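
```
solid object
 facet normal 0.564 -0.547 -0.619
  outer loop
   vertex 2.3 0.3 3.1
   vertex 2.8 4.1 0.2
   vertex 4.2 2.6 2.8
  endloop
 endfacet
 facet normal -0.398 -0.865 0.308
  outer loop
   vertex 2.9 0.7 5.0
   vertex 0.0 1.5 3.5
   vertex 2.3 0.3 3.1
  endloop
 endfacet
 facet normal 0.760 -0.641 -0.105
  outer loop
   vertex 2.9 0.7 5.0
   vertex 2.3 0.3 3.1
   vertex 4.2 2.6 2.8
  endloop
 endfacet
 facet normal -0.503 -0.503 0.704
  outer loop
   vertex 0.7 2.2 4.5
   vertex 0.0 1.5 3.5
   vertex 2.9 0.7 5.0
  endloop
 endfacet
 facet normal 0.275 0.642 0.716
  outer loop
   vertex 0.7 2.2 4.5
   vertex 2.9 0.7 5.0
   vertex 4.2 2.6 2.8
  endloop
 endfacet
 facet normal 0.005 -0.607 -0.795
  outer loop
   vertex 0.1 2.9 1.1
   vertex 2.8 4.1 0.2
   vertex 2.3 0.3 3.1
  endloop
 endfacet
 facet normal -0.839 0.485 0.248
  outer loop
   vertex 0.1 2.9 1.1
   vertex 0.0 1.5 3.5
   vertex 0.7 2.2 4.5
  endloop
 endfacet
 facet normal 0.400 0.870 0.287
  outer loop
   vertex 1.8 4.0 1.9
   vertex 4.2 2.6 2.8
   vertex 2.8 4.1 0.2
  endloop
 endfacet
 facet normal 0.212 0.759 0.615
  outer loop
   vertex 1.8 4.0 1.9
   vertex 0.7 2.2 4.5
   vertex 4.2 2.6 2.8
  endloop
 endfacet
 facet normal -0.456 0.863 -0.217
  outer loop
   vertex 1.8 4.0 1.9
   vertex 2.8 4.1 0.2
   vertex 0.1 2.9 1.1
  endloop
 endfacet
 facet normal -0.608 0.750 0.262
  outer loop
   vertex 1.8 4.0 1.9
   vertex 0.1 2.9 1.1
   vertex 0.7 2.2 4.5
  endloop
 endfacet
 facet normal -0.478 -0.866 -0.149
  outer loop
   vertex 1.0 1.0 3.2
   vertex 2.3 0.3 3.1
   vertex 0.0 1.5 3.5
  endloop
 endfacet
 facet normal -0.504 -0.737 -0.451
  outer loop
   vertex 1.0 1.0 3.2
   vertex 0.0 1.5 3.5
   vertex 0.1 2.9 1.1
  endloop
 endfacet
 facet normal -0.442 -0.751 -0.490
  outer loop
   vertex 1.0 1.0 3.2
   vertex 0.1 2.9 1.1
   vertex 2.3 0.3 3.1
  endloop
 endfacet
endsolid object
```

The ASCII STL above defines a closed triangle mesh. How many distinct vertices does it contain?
9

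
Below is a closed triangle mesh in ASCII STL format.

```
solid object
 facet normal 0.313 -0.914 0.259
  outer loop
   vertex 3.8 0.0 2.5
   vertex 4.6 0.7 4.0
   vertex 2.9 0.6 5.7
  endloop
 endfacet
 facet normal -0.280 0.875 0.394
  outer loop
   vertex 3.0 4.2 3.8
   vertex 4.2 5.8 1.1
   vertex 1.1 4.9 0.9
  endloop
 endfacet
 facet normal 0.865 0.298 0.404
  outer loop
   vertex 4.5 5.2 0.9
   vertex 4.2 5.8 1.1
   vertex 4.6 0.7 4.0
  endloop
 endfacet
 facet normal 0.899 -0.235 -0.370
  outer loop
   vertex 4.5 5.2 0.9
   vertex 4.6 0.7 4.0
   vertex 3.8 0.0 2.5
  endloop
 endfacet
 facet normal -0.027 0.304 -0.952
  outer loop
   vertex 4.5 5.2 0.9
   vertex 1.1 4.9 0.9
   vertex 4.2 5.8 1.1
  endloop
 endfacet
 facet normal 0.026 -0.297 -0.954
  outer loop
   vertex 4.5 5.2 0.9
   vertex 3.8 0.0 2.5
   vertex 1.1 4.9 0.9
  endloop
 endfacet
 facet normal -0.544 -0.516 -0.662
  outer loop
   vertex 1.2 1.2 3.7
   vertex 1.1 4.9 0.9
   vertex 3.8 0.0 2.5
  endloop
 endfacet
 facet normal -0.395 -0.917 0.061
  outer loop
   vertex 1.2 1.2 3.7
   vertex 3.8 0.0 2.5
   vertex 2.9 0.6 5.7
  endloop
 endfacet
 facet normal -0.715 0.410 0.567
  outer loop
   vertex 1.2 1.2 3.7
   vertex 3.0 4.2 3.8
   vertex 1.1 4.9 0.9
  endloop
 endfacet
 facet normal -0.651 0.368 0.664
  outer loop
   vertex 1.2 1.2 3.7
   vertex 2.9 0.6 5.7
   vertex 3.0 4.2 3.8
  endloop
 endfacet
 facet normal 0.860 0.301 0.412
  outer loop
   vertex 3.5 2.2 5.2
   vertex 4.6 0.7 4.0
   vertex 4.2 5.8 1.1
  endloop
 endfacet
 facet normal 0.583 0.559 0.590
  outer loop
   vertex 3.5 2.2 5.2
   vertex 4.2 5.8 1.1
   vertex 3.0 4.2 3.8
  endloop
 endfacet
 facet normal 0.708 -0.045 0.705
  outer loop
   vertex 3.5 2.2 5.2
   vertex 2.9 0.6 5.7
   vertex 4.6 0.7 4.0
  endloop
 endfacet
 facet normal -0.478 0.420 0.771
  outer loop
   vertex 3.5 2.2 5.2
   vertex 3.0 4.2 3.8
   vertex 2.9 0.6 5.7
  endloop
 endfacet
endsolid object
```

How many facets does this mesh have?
14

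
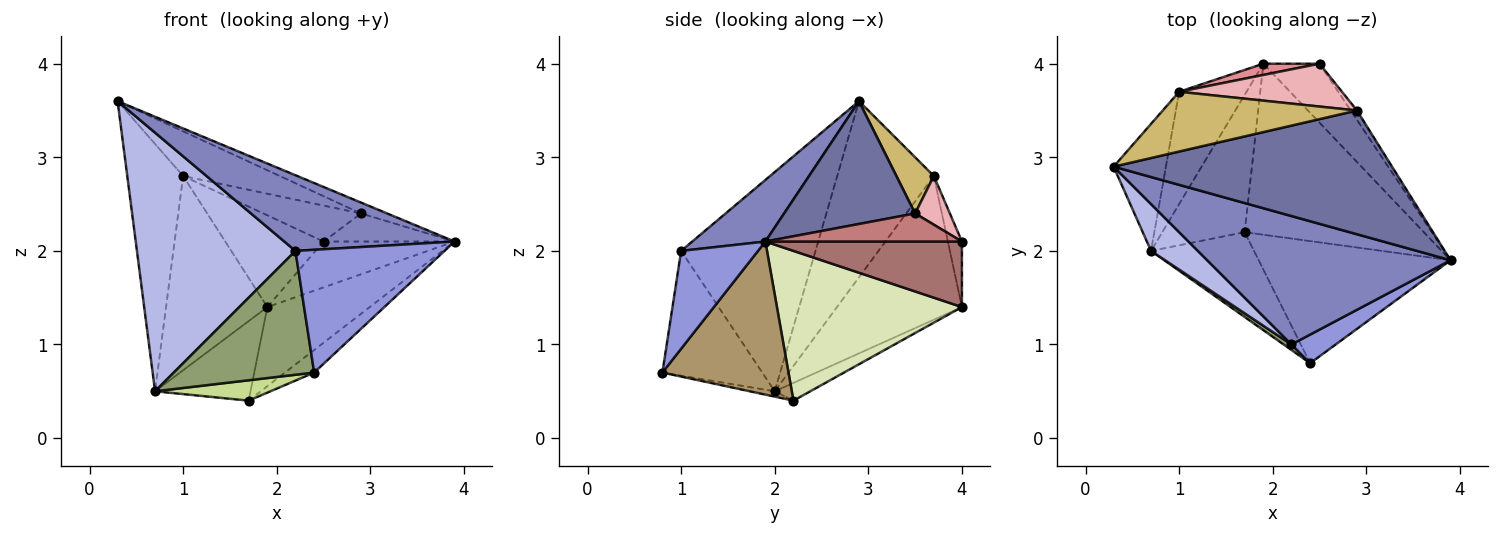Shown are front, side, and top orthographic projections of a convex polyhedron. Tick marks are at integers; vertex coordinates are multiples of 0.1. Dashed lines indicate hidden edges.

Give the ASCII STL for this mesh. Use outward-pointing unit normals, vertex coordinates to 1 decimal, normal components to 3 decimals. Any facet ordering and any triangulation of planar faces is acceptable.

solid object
 facet normal 0.402 0.080 0.912
  outer loop
   vertex 2.9 3.5 2.4
   vertex 0.3 2.9 3.6
   vertex 3.9 1.9 2.1
  endloop
 endfacet
 facet normal 0.213 -0.496 0.842
  outer loop
   vertex 2.2 1.0 2.0
   vertex 3.9 1.9 2.1
   vertex 0.3 2.9 3.6
  endloop
 endfacet
 facet normal 0.449 -0.870 0.203
  outer loop
   vertex 2.2 1.0 2.0
   vertex 2.4 0.8 0.7
   vertex 3.9 1.9 2.1
  endloop
 endfacet
 facet normal -0.641 -0.756 0.137
  outer loop
   vertex 2.2 1.0 2.0
   vertex 0.3 2.9 3.6
   vertex 0.7 2.0 0.5
  endloop
 endfacet
 facet normal -0.579 -0.814 0.036
  outer loop
   vertex 2.2 1.0 2.0
   vertex 0.7 2.0 0.5
   vertex 2.4 0.8 0.7
  endloop
 endfacet
 facet normal -0.184 0.493 -0.850
  outer loop
   vertex 1.7 2.2 0.4
   vertex 0.7 2.0 0.5
   vertex 1.9 4.0 1.4
  endloop
 endfacet
 facet normal -0.050 -0.233 -0.971
  outer loop
   vertex 1.7 2.2 0.4
   vertex 2.4 0.8 0.7
   vertex 0.7 2.0 0.5
  endloop
 endfacet
 facet normal 0.604 0.335 -0.723
  outer loop
   vertex 1.7 2.2 0.4
   vertex 1.9 4.0 1.4
   vertex 3.9 1.9 2.1
  endloop
 endfacet
 facet normal 0.617 0.143 -0.774
  outer loop
   vertex 1.7 2.2 0.4
   vertex 3.9 1.9 2.1
   vertex 2.4 0.8 0.7
  endloop
 endfacet
 facet normal 0.226 0.583 0.780
  outer loop
   vertex 1.0 3.7 2.8
   vertex 0.3 2.9 3.6
   vertex 2.9 3.5 2.4
  endloop
 endfacet
 facet normal -0.838 0.485 -0.249
  outer loop
   vertex 1.0 3.7 2.8
   vertex 0.7 2.0 0.5
   vertex 0.3 2.9 3.6
  endloop
 endfacet
 facet normal -0.730 0.592 -0.342
  outer loop
   vertex 1.0 3.7 2.8
   vertex 1.9 4.0 1.4
   vertex 0.7 2.0 0.5
  endloop
 endfacet
 facet normal 0.677 0.452 -0.581
  outer loop
   vertex 2.5 4.0 2.1
   vertex 3.9 1.9 2.1
   vertex 1.9 4.0 1.4
  endloop
 endfacet
 facet normal 0.818 0.545 -0.182
  outer loop
   vertex 2.5 4.0 2.1
   vertex 2.9 3.5 2.4
   vertex 3.9 1.9 2.1
  endloop
 endfacet
 facet normal -0.140 0.983 0.120
  outer loop
   vertex 2.5 4.0 2.1
   vertex 1.9 4.0 1.4
   vertex 1.0 3.7 2.8
  endloop
 endfacet
 facet normal 0.223 0.627 0.747
  outer loop
   vertex 2.5 4.0 2.1
   vertex 1.0 3.7 2.8
   vertex 2.9 3.5 2.4
  endloop
 endfacet
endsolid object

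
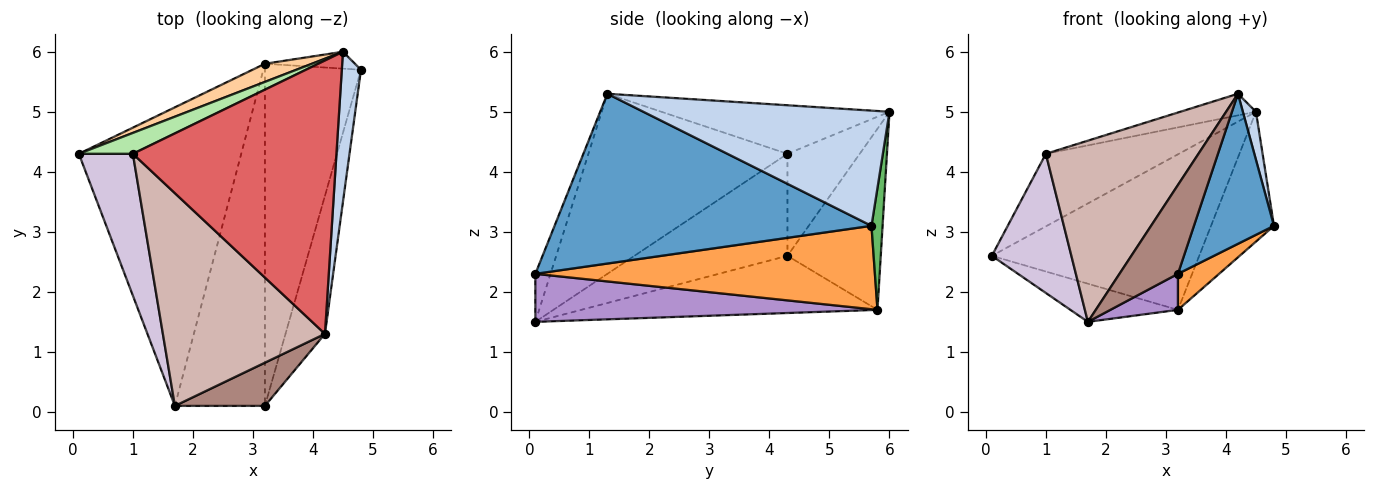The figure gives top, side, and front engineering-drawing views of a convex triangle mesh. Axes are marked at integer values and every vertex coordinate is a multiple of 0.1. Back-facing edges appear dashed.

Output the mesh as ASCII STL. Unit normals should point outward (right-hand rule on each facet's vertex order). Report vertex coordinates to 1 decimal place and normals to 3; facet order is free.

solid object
 facet normal 0.946 -0.239 -0.220
  outer loop
   vertex 4.2 1.3 5.3
   vertex 3.2 0.1 2.3
   vertex 4.8 5.7 3.1
  endloop
 endfacet
 facet normal 0.985 -0.052 0.164
  outer loop
   vertex 4.5 6.0 5.0
   vertex 4.2 1.3 5.3
   vertex 4.8 5.7 3.1
  endloop
 endfacet
 facet normal 0.654 -0.079 -0.753
  outer loop
   vertex 3.2 5.8 1.7
   vertex 4.8 5.7 3.1
   vertex 3.2 0.1 2.3
  endloop
 endfacet
 facet normal -0.408 0.907 0.106
  outer loop
   vertex 3.2 5.8 1.7
   vertex 0.1 4.3 2.6
   vertex 4.5 6.0 5.0
  endloop
 endfacet
 facet normal 0.172 0.977 -0.127
  outer loop
   vertex 3.2 5.8 1.7
   vertex 4.5 6.0 5.0
   vertex 4.8 5.7 3.1
  endloop
 endfacet
 facet normal -0.463 0.852 0.245
  outer loop
   vertex 1.0 4.3 4.3
   vertex 4.5 6.0 5.0
   vertex 0.1 4.3 2.6
  endloop
 endfacet
 facet normal -0.231 0.077 0.970
  outer loop
   vertex 1.0 4.3 4.3
   vertex 4.2 1.3 5.3
   vertex 4.5 6.0 5.0
  endloop
 endfacet
 facet normal -0.330 0.120 -0.936
  outer loop
   vertex 1.7 0.1 1.5
   vertex 0.1 4.3 2.6
   vertex 3.2 5.8 1.7
  endloop
 endfacet
 facet normal 0.469 -0.092 -0.879
  outer loop
   vertex 1.7 0.1 1.5
   vertex 3.2 5.8 1.7
   vertex 3.2 0.1 2.3
  endloop
 endfacet
 facet normal -0.803 -0.417 0.425
  outer loop
   vertex 1.7 0.1 1.5
   vertex 1.0 4.3 4.3
   vertex 0.1 4.3 2.6
  endloop
 endfacet
 facet normal -0.227 -0.876 0.426
  outer loop
   vertex 1.7 0.1 1.5
   vertex 3.2 0.1 2.3
   vertex 4.2 1.3 5.3
  endloop
 endfacet
 facet normal -0.646 -0.495 0.581
  outer loop
   vertex 1.7 0.1 1.5
   vertex 4.2 1.3 5.3
   vertex 1.0 4.3 4.3
  endloop
 endfacet
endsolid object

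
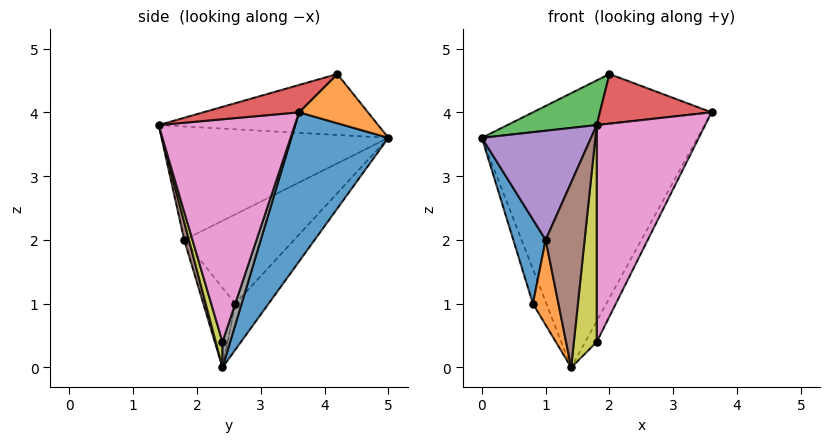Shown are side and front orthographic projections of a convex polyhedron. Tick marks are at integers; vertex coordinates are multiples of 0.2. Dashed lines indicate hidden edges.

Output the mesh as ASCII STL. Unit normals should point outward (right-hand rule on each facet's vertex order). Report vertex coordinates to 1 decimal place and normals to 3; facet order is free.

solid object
 facet normal 0.367 0.816 -0.447
  outer loop
   vertex 1.4 2.4 0.0
   vertex 0.0 5.0 3.6
   vertex 3.6 3.6 4.0
  endloop
 endfacet
 facet normal 0.360 0.933 0.027
  outer loop
   vertex 2.0 4.2 4.6
   vertex 3.6 3.6 4.0
   vertex 0.0 5.0 3.6
  endloop
 endfacet
 facet normal -0.502 -0.204 0.840
  outer loop
   vertex 2.0 4.2 4.6
   vertex 0.0 5.0 3.6
   vertex 1.8 1.4 3.8
  endloop
 endfacet
 facet normal 0.242 -0.282 0.928
  outer loop
   vertex 2.0 4.2 4.6
   vertex 1.8 1.4 3.8
   vertex 3.6 3.6 4.0
  endloop
 endfacet
 facet normal -0.862 -0.415 0.291
  outer loop
   vertex 1.0 1.8 2.0
   vertex 1.8 1.4 3.8
   vertex 0.0 5.0 3.6
  endloop
 endfacet
 facet normal 0.116 -0.958 -0.264
  outer loop
   vertex 1.0 1.8 2.0
   vertex 1.4 2.4 0.0
   vertex 1.8 1.4 3.8
  endloop
 endfacet
 facet normal 0.769 -0.613 -0.180
  outer loop
   vertex 1.8 2.4 0.4
   vertex 3.6 3.6 4.0
   vertex 1.8 1.4 3.8
  endloop
 endfacet
 facet normal 0.485 0.728 -0.485
  outer loop
   vertex 1.8 2.4 0.4
   vertex 1.4 2.4 0.0
   vertex 3.6 3.6 4.0
  endloop
 endfacet
 facet normal 0.272 -0.923 -0.272
  outer loop
   vertex 1.8 2.4 0.4
   vertex 1.8 1.4 3.8
   vertex 1.4 2.4 0.0
  endloop
 endfacet
 facet normal -0.784 0.317 -0.534
  outer loop
   vertex 0.8 2.6 1.0
   vertex 0.0 5.0 3.6
   vertex 1.4 2.4 0.0
  endloop
 endfacet
 facet normal -0.959 -0.282 -0.034
  outer loop
   vertex 0.8 2.6 1.0
   vertex 1.0 1.8 2.0
   vertex 0.0 5.0 3.6
  endloop
 endfacet
 facet normal -0.738 -0.591 -0.325
  outer loop
   vertex 0.8 2.6 1.0
   vertex 1.4 2.4 0.0
   vertex 1.0 1.8 2.0
  endloop
 endfacet
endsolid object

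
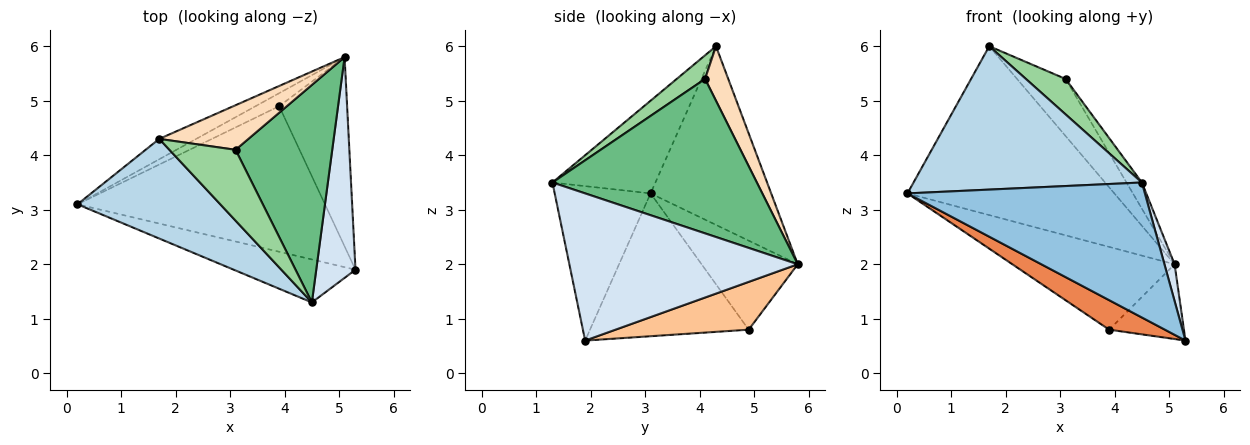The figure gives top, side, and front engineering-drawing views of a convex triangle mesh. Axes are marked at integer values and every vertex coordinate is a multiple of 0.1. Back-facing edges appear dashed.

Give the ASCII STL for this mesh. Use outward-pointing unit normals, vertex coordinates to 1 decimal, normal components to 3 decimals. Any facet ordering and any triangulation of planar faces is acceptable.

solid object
 facet normal -0.501 0.859 -0.104
  outer loop
   vertex 1.7 4.3 6.0
   vertex 5.1 5.8 2.0
   vertex 0.2 3.1 3.3
  endloop
 endfacet
 facet normal -0.359 -0.889 -0.283
  outer loop
   vertex 4.5 1.3 3.5
   vertex 0.2 3.1 3.3
   vertex 5.3 1.9 0.6
  endloop
 endfacet
 facet normal -0.347 -0.770 0.535
  outer loop
   vertex 4.5 1.3 3.5
   vertex 1.7 4.3 6.0
   vertex 0.2 3.1 3.3
  endloop
 endfacet
 facet normal 0.965 -0.043 0.257
  outer loop
   vertex 4.5 1.3 3.5
   vertex 5.3 1.9 0.6
   vertex 5.1 5.8 2.0
  endloop
 endfacet
 facet normal -0.492 -0.173 -0.853
  outer loop
   vertex 3.9 4.9 0.8
   vertex 5.3 1.9 0.6
   vertex 0.2 3.1 3.3
  endloop
 endfacet
 facet normal -0.505 0.852 -0.134
  outer loop
   vertex 3.9 4.9 0.8
   vertex 0.2 3.1 3.3
   vertex 5.1 5.8 2.0
  endloop
 endfacet
 facet normal 0.548 0.307 -0.778
  outer loop
   vertex 3.9 4.9 0.8
   vertex 5.1 5.8 2.0
   vertex 5.3 1.9 0.6
  endloop
 endfacet
 facet normal 0.352 0.738 0.576
  outer loop
   vertex 3.1 4.1 5.4
   vertex 5.1 5.8 2.0
   vertex 1.7 4.3 6.0
  endloop
 endfacet
 facet normal 0.846 0.064 0.529
  outer loop
   vertex 3.1 4.1 5.4
   vertex 4.5 1.3 3.5
   vertex 5.1 5.8 2.0
  endloop
 endfacet
 facet normal 0.304 -0.426 0.852
  outer loop
   vertex 3.1 4.1 5.4
   vertex 1.7 4.3 6.0
   vertex 4.5 1.3 3.5
  endloop
 endfacet
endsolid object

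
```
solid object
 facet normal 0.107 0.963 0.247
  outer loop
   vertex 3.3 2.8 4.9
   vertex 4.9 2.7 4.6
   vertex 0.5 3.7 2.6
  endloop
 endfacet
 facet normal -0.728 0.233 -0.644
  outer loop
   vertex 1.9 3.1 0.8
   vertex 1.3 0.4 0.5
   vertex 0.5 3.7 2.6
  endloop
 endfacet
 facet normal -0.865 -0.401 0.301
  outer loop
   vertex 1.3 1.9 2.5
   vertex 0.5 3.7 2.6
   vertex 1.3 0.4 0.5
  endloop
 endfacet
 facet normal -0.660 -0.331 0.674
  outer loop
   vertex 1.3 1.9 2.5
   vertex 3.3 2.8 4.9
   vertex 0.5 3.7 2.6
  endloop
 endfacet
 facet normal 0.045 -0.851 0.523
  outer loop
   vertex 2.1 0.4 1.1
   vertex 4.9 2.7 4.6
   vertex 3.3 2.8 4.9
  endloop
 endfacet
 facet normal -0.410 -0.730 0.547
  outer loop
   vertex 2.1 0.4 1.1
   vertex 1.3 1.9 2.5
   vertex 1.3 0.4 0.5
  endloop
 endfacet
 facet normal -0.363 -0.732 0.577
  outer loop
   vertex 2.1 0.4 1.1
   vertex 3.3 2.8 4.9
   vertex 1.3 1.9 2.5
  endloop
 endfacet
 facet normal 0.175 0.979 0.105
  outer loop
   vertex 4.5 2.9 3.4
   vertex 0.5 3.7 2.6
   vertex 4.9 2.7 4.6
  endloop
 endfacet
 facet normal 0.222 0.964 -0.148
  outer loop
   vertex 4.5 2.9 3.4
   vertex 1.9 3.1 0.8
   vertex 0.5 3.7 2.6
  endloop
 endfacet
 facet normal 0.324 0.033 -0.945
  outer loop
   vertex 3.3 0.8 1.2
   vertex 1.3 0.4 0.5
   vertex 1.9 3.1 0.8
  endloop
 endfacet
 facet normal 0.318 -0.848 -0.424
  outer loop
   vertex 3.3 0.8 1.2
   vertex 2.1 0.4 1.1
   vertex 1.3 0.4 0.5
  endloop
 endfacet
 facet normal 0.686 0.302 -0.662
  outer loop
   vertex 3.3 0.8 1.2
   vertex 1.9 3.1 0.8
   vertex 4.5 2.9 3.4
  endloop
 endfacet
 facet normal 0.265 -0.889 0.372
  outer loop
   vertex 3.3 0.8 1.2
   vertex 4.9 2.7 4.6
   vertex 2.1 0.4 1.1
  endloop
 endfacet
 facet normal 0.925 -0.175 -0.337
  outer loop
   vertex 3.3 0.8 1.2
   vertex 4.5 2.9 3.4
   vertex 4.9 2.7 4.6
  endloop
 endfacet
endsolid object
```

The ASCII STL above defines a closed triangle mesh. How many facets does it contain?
14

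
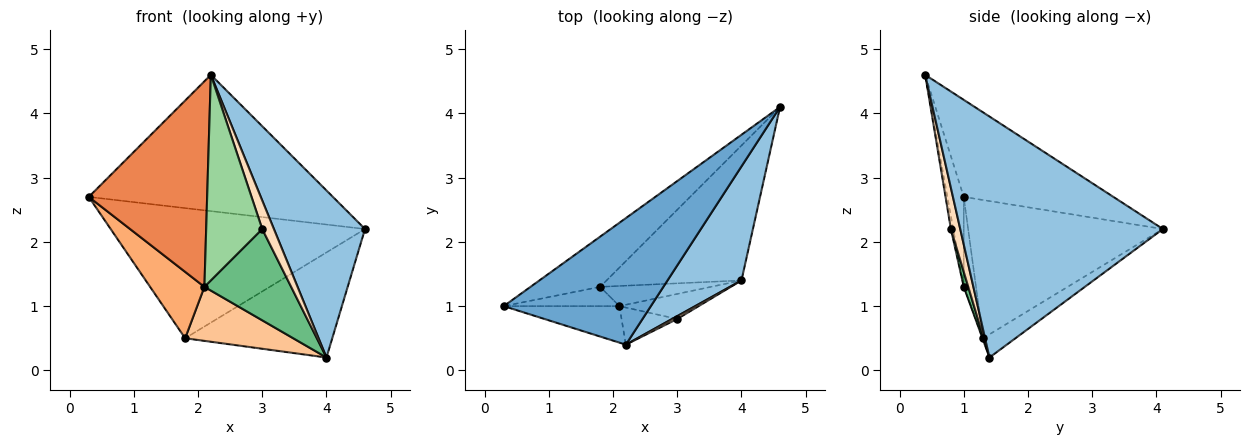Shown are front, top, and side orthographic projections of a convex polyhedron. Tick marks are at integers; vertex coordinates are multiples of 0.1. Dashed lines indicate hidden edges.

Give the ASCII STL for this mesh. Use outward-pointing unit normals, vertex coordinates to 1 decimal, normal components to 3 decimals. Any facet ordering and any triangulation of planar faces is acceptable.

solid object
 facet normal -0.410 0.668 0.621
  outer loop
   vertex 2.2 0.4 4.6
   vertex 4.6 4.1 2.2
   vertex 0.3 1.0 2.7
  endloop
 endfacet
 facet normal 0.878 -0.395 0.270
  outer loop
   vertex 2.2 0.4 4.6
   vertex 4.0 1.4 0.2
   vertex 4.6 4.1 2.2
  endloop
 endfacet
 facet normal -0.581 0.759 -0.293
  outer loop
   vertex 1.8 1.3 0.5
   vertex 0.3 1.0 2.7
   vertex 4.6 4.1 2.2
  endloop
 endfacet
 facet normal -0.134 0.609 -0.782
  outer loop
   vertex 1.8 1.3 0.5
   vertex 4.6 4.1 2.2
   vertex 4.0 1.4 0.2
  endloop
 endfacet
 facet normal -0.135 -0.976 -0.173
  outer loop
   vertex 2.1 1.0 1.3
   vertex 2.2 0.4 4.6
   vertex 0.3 1.0 2.7
  endloop
 endfacet
 facet normal -0.212 -0.939 -0.272
  outer loop
   vertex 2.1 1.0 1.3
   vertex 0.3 1.0 2.7
   vertex 1.8 1.3 0.5
  endloop
 endfacet
 facet normal -0.005 -0.937 -0.349
  outer loop
   vertex 2.1 1.0 1.3
   vertex 1.8 1.3 0.5
   vertex 4.0 1.4 0.2
  endloop
 endfacet
 facet normal 0.623 -0.778 0.078
  outer loop
   vertex 3.0 0.8 2.2
   vertex 4.0 1.4 0.2
   vertex 2.2 0.4 4.6
  endloop
 endfacet
 facet normal 0.050 -0.963 -0.264
  outer loop
   vertex 3.0 0.8 2.2
   vertex 2.1 1.0 1.3
   vertex 4.0 1.4 0.2
  endloop
 endfacet
 facet normal -0.041 -0.983 -0.178
  outer loop
   vertex 3.0 0.8 2.2
   vertex 2.2 0.4 4.6
   vertex 2.1 1.0 1.3
  endloop
 endfacet
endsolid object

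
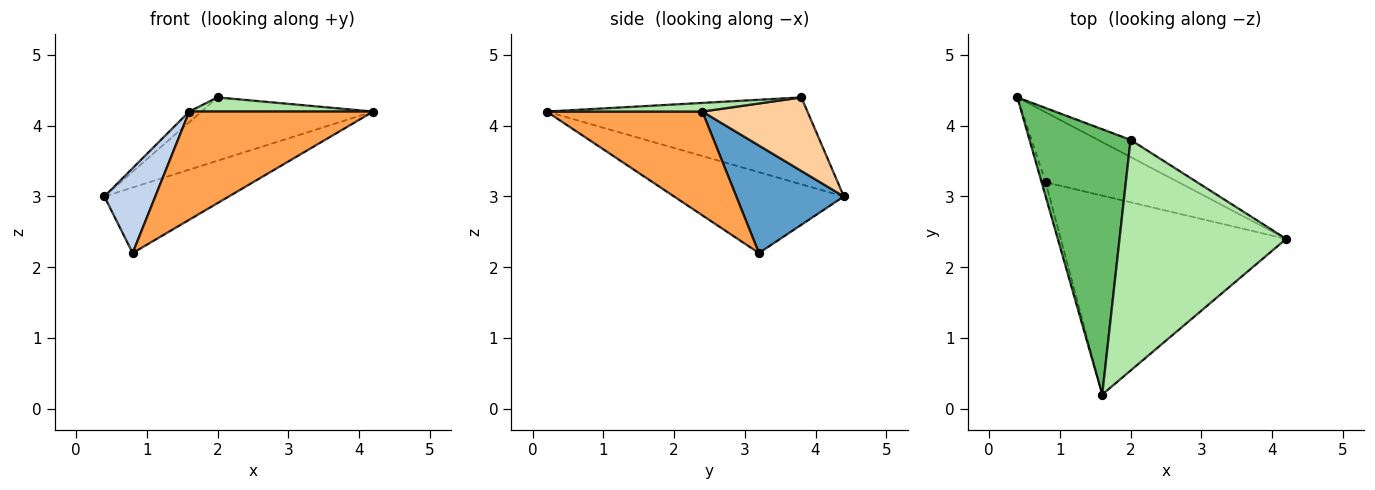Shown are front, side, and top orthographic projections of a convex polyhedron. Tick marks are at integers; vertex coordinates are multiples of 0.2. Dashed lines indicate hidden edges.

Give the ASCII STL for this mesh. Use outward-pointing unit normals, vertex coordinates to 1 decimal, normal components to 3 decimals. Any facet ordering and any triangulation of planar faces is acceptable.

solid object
 facet normal 0.508 0.589 -0.629
  outer loop
   vertex 0.8 3.2 2.2
   vertex 0.4 4.4 3.0
   vertex 4.2 2.4 4.2
  endloop
 endfacet
 facet normal -0.957 -0.287 -0.048
  outer loop
   vertex 0.8 3.2 2.2
   vertex 1.6 0.2 4.2
   vertex 0.4 4.4 3.0
  endloop
 endfacet
 facet normal 0.375 -0.443 -0.814
  outer loop
   vertex 0.8 3.2 2.2
   vertex 4.2 2.4 4.2
   vertex 1.6 0.2 4.2
  endloop
 endfacet
 facet normal 0.508 0.831 -0.225
  outer loop
   vertex 2.0 3.8 4.4
   vertex 4.2 2.4 4.2
   vertex 0.4 4.4 3.0
  endloop
 endfacet
 facet normal -0.652 0.030 0.758
  outer loop
   vertex 2.0 3.8 4.4
   vertex 0.4 4.4 3.0
   vertex 1.6 0.2 4.2
  endloop
 endfacet
 facet normal 0.052 -0.061 0.997
  outer loop
   vertex 2.0 3.8 4.4
   vertex 1.6 0.2 4.2
   vertex 4.2 2.4 4.2
  endloop
 endfacet
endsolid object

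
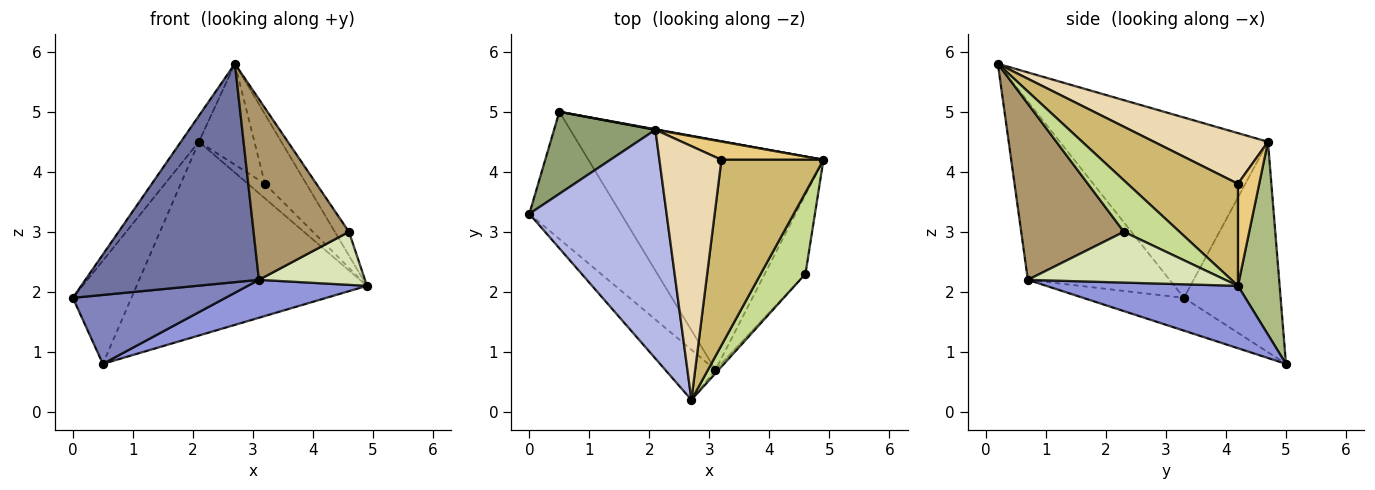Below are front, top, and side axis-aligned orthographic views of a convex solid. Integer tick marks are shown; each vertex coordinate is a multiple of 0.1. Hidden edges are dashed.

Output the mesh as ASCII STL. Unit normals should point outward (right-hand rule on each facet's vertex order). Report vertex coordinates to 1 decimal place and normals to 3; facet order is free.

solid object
 facet normal -0.623 -0.763 -0.175
  outer loop
   vertex 3.1 0.7 2.2
   vertex 2.7 0.2 5.8
   vertex 0.0 3.3 1.9
  endloop
 endfacet
 facet normal -0.300 -0.454 -0.839
  outer loop
   vertex 3.1 0.7 2.2
   vertex 0.0 3.3 1.9
   vertex 0.5 5.0 0.8
  endloop
 endfacet
 facet normal 0.253 -0.158 -0.954
  outer loop
   vertex 3.1 0.7 2.2
   vertex 0.5 5.0 0.8
   vertex 4.9 4.2 2.1
  endloop
 endfacet
 facet normal -0.794 0.069 0.604
  outer loop
   vertex 2.1 4.7 4.5
   vertex 0.0 3.3 1.9
   vertex 2.7 0.2 5.8
  endloop
 endfacet
 facet normal -0.791 0.479 0.381
  outer loop
   vertex 2.1 4.7 4.5
   vertex 0.5 5.0 0.8
   vertex 0.0 3.3 1.9
  endloop
 endfacet
 facet normal 0.178 0.984 0.003
  outer loop
   vertex 2.1 4.7 4.5
   vertex 4.9 4.2 2.1
   vertex 0.5 5.0 0.8
  endloop
 endfacet
 facet normal 0.741 0.188 0.644
  outer loop
   vertex 4.6 2.3 3.0
   vertex 4.9 4.2 2.1
   vertex 2.7 0.2 5.8
  endloop
 endfacet
 facet normal 0.720 -0.387 -0.576
  outer loop
   vertex 4.6 2.3 3.0
   vertex 3.1 0.7 2.2
   vertex 4.9 4.2 2.1
  endloop
 endfacet
 facet normal 0.733 -0.680 -0.013
  outer loop
   vertex 4.6 2.3 3.0
   vertex 2.7 0.2 5.8
   vertex 3.1 0.7 2.2
  endloop
 endfacet
 facet normal 0.683 0.256 0.683
  outer loop
   vertex 3.2 4.2 3.8
   vertex 2.7 0.2 5.8
   vertex 4.9 4.2 2.1
  endloop
 endfacet
 facet normal 0.615 0.492 0.615
  outer loop
   vertex 3.2 4.2 3.8
   vertex 4.9 4.2 2.1
   vertex 2.1 4.7 4.5
  endloop
 endfacet
 facet normal 0.605 0.294 0.740
  outer loop
   vertex 3.2 4.2 3.8
   vertex 2.1 4.7 4.5
   vertex 2.7 0.2 5.8
  endloop
 endfacet
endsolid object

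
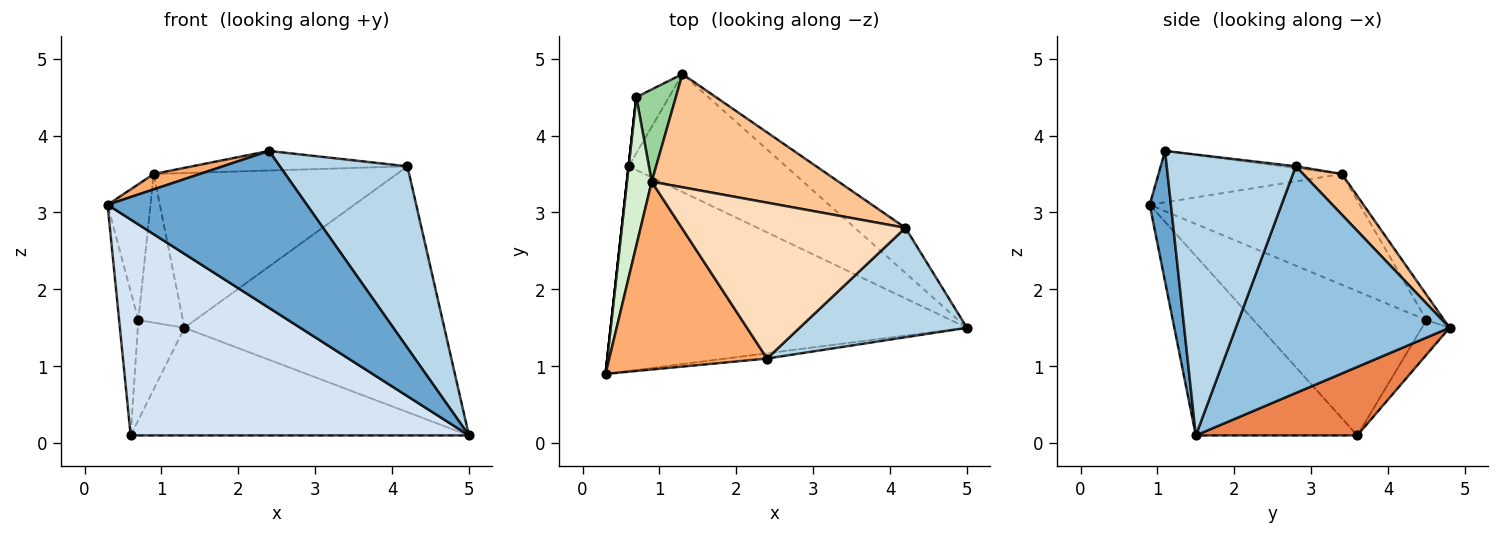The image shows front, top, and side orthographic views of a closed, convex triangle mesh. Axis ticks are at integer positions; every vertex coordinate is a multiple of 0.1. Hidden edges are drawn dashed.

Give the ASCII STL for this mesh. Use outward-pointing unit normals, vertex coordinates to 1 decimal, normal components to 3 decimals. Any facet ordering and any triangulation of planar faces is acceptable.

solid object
 facet normal 0.106 -0.994 -0.033
  outer loop
   vertex 2.4 1.1 3.8
   vertex 0.3 0.9 3.1
   vertex 5.0 1.5 0.1
  endloop
 endfacet
 facet normal 0.629 0.765 -0.140
  outer loop
   vertex 4.2 2.8 3.6
   vertex 5.0 1.5 0.1
   vertex 1.3 4.8 1.5
  endloop
 endfacet
 facet normal 0.655 -0.647 0.390
  outer loop
   vertex 4.2 2.8 3.6
   vertex 2.4 1.1 3.8
   vertex 5.0 1.5 0.1
  endloop
 endfacet
 facet normal -0.327 -0.686 -0.650
  outer loop
   vertex 0.6 3.6 0.1
   vertex 5.0 1.5 0.1
   vertex 0.3 0.9 3.1
  endloop
 endfacet
 facet normal 0.306 0.642 -0.703
  outer loop
   vertex 0.6 3.6 0.1
   vertex 1.3 4.8 1.5
   vertex 5.0 1.5 0.1
  endloop
 endfacet
 facet normal -0.309 -0.078 0.948
  outer loop
   vertex 0.9 3.4 3.5
   vertex 0.3 0.9 3.1
   vertex 2.4 1.1 3.8
  endloop
 endfacet
 facet normal 0.128 0.800 0.586
  outer loop
   vertex 0.9 3.4 3.5
   vertex 4.2 2.8 3.6
   vertex 1.3 4.8 1.5
  endloop
 endfacet
 facet normal -0.007 0.125 0.992
  outer loop
   vertex 0.9 3.4 3.5
   vertex 2.4 1.1 3.8
   vertex 4.2 2.8 3.6
  endloop
 endfacet
 facet normal -0.460 0.775 -0.434
  outer loop
   vertex 0.7 4.5 1.6
   vertex 1.3 4.8 1.5
   vertex 0.6 3.6 0.1
  endloop
 endfacet
 facet normal -0.319 0.805 0.500
  outer loop
   vertex 0.7 4.5 1.6
   vertex 0.9 3.4 3.5
   vertex 1.3 4.8 1.5
  endloop
 endfacet
 facet normal -0.994 0.110 0.000
  outer loop
   vertex 0.7 4.5 1.6
   vertex 0.6 3.6 0.1
   vertex 0.3 0.9 3.1
  endloop
 endfacet
 facet normal -0.957 0.195 0.214
  outer loop
   vertex 0.7 4.5 1.6
   vertex 0.3 0.9 3.1
   vertex 0.9 3.4 3.5
  endloop
 endfacet
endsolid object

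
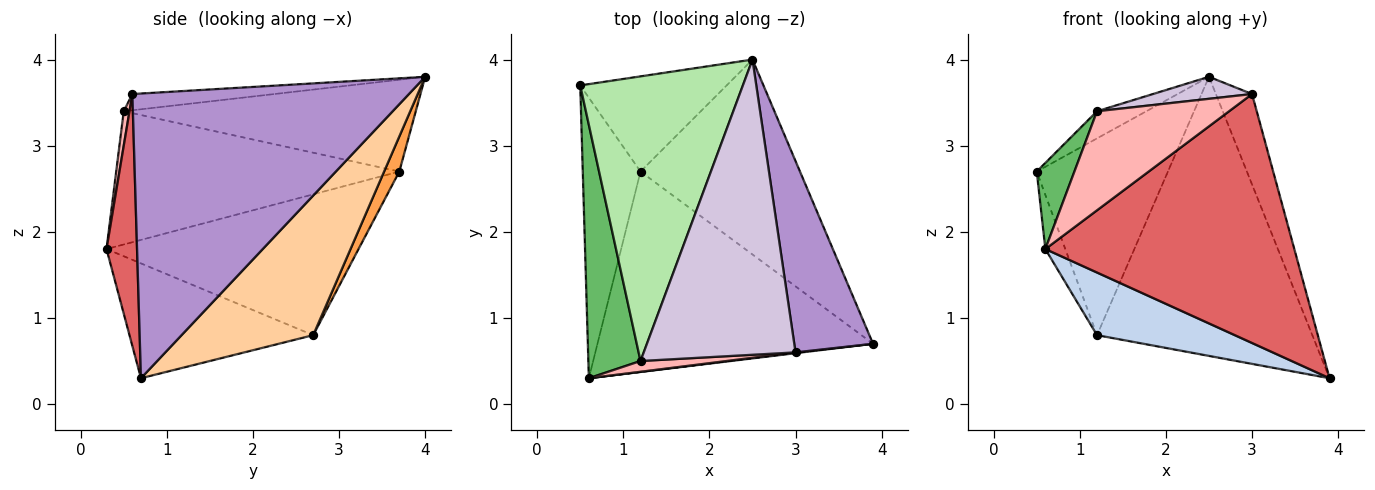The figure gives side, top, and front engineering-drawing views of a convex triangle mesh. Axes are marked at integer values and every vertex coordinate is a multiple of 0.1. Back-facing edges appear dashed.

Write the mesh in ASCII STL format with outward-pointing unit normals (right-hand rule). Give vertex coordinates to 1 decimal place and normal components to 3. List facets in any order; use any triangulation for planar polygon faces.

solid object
 facet normal -0.923 0.073 -0.378
  outer loop
   vertex 1.2 2.7 0.8
   vertex 0.6 0.3 1.8
   vertex 0.5 3.7 2.7
  endloop
 endfacet
 facet normal -0.370 -0.277 -0.887
  outer loop
   vertex 1.2 2.7 0.8
   vertex 3.9 0.7 0.3
   vertex 0.6 0.3 1.8
  endloop
 endfacet
 facet normal 0.104 0.895 -0.433
  outer loop
   vertex 1.2 2.7 0.8
   vertex 0.5 3.7 2.7
   vertex 2.5 4.0 3.8
  endloop
 endfacet
 facet normal 0.448 0.733 -0.512
  outer loop
   vertex 1.2 2.7 0.8
   vertex 2.5 4.0 3.8
   vertex 3.9 0.7 0.3
  endloop
 endfacet
 facet normal -0.924 -0.123 0.362
  outer loop
   vertex 1.2 0.5 3.4
   vertex 0.5 3.7 2.7
   vertex 0.6 0.3 1.8
  endloop
 endfacet
 facet normal -0.490 0.083 0.868
  outer loop
   vertex 1.2 0.5 3.4
   vertex 2.5 4.0 3.8
   vertex 0.5 3.7 2.7
  endloop
 endfacet
 facet normal 0.122 -0.993 0.003
  outer loop
   vertex 3.0 0.6 3.6
   vertex 0.6 0.3 1.8
   vertex 3.9 0.7 0.3
  endloop
 endfacet
 facet normal 0.043 -0.993 0.108
  outer loop
   vertex 3.0 0.6 3.6
   vertex 1.2 0.5 3.4
   vertex 0.6 0.3 1.8
  endloop
 endfacet
 facet normal 0.956 0.125 0.265
  outer loop
   vertex 3.0 0.6 3.6
   vertex 3.9 0.7 0.3
   vertex 2.5 4.0 3.8
  endloop
 endfacet
 facet normal -0.106 -0.074 0.992
  outer loop
   vertex 3.0 0.6 3.6
   vertex 2.5 4.0 3.8
   vertex 1.2 0.5 3.4
  endloop
 endfacet
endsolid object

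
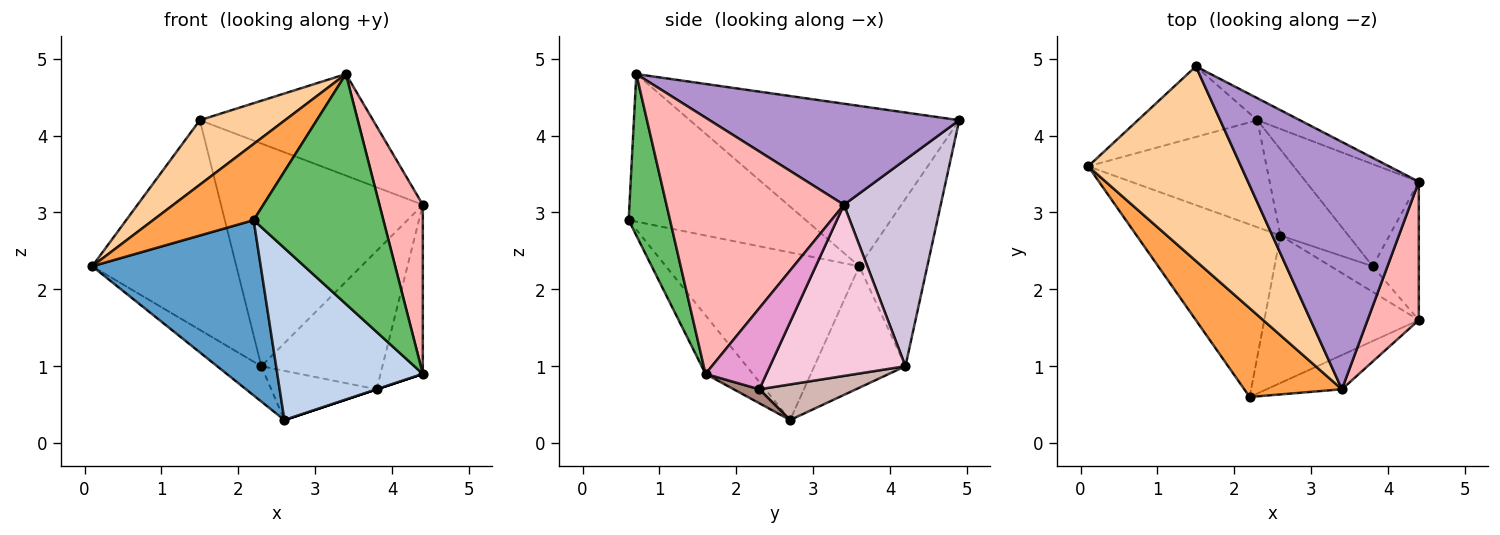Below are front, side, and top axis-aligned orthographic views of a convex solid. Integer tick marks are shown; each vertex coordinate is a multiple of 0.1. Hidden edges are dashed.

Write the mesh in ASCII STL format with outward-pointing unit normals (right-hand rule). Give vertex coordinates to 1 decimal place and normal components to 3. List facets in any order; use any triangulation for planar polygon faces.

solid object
 facet normal -0.633 -0.552 -0.543
  outer loop
   vertex 2.6 2.7 0.3
   vertex 2.2 0.6 2.9
   vertex 0.1 3.6 2.3
  endloop
 endfacet
 facet normal -0.240 -0.737 -0.632
  outer loop
   vertex 2.6 2.7 0.3
   vertex 4.4 1.6 0.9
   vertex 2.2 0.6 2.9
  endloop
 endfacet
 facet normal -0.754 -0.428 0.499
  outer loop
   vertex 3.4 0.7 4.8
   vertex 0.1 3.6 2.3
   vertex 2.2 0.6 2.9
  endloop
 endfacet
 facet normal -0.706 -0.223 0.673
  outer loop
   vertex 3.4 0.7 4.8
   vertex 1.5 4.9 4.2
   vertex 0.1 3.6 2.3
  endloop
 endfacet
 facet normal 0.301 -0.943 -0.140
  outer loop
   vertex 3.4 0.7 4.8
   vertex 2.2 0.6 2.9
   vertex 4.4 1.6 0.9
  endloop
 endfacet
 facet normal -0.408 0.865 -0.291
  outer loop
   vertex 2.3 4.2 1.0
   vertex 0.1 3.6 2.3
   vertex 1.5 4.9 4.2
  endloop
 endfacet
 facet normal -0.543 0.263 -0.797
  outer loop
   vertex 2.3 4.2 1.0
   vertex 2.6 2.7 0.3
   vertex 0.1 3.6 2.3
  endloop
 endfacet
 facet normal 0.954 -0.233 0.191
  outer loop
   vertex 4.4 3.4 3.1
   vertex 3.4 0.7 4.8
   vertex 4.4 1.6 0.9
  endloop
 endfacet
 facet normal 0.480 0.333 0.811
  outer loop
   vertex 4.4 3.4 3.1
   vertex 1.5 4.9 4.2
   vertex 3.4 0.7 4.8
  endloop
 endfacet
 facet normal 0.431 0.898 -0.089
  outer loop
   vertex 4.4 3.4 3.1
   vertex 2.3 4.2 1.0
   vertex 1.5 4.9 4.2
  endloop
 endfacet
 facet normal 0.316 0.000 -0.949
  outer loop
   vertex 3.8 2.3 0.7
   vertex 4.4 1.6 0.9
   vertex 2.6 2.7 0.3
  endloop
 endfacet
 facet normal 0.414 0.452 -0.790
  outer loop
   vertex 3.8 2.3 0.7
   vertex 2.6 2.7 0.3
   vertex 2.3 4.2 1.0
  endloop
 endfacet
 facet normal 0.744 0.517 -0.423
  outer loop
   vertex 3.8 2.3 0.7
   vertex 4.4 3.4 3.1
   vertex 4.4 1.6 0.9
  endloop
 endfacet
 facet normal 0.669 0.598 -0.441
  outer loop
   vertex 3.8 2.3 0.7
   vertex 2.3 4.2 1.0
   vertex 4.4 3.4 3.1
  endloop
 endfacet
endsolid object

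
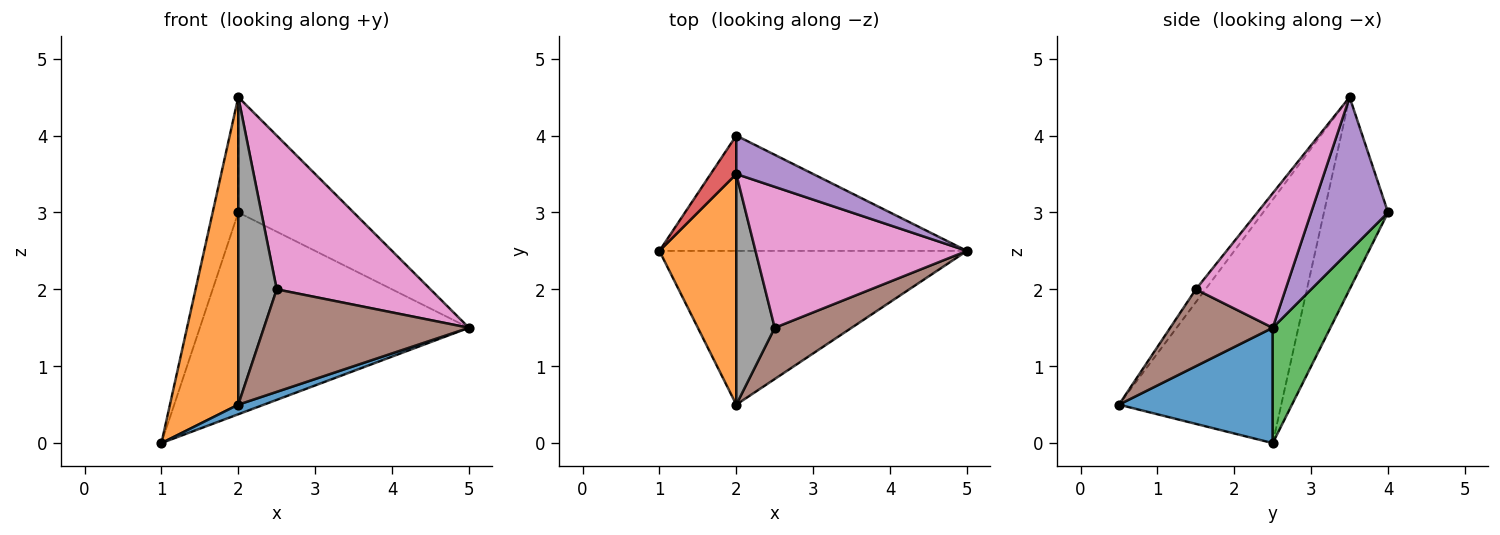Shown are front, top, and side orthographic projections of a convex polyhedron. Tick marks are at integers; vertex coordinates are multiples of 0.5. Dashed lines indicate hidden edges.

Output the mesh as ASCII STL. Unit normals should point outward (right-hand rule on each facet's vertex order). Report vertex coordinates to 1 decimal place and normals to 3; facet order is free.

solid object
 facet normal 0.351 -0.058 -0.935
  outer loop
   vertex 2.0 0.5 0.5
   vertex 1.0 2.5 0.0
   vertex 5.0 2.5 1.5
  endloop
 endfacet
 facet normal -0.885 -0.373 0.279
  outer loop
   vertex 2.0 3.5 4.5
   vertex 1.0 2.5 0.0
   vertex 2.0 0.5 0.5
  endloop
 endfacet
 facet normal 0.183 0.854 -0.488
  outer loop
   vertex 2.0 4.0 3.0
   vertex 5.0 2.5 1.5
   vertex 1.0 2.5 0.0
  endloop
 endfacet
 facet normal -0.921 0.369 0.123
  outer loop
   vertex 2.0 4.0 3.0
   vertex 1.0 2.5 0.0
   vertex 2.0 3.5 4.5
  endloop
 endfacet
 facet normal 0.535 0.802 0.267
  outer loop
   vertex 2.0 4.0 3.0
   vertex 2.0 3.5 4.5
   vertex 5.0 2.5 1.5
  endloop
 endfacet
 facet normal 0.408 -0.816 0.408
  outer loop
   vertex 2.5 1.5 2.0
   vertex 2.0 0.5 0.5
   vertex 5.0 2.5 1.5
  endloop
 endfacet
 facet normal 0.395 -0.677 0.621
  outer loop
   vertex 2.5 1.5 2.0
   vertex 5.0 2.5 1.5
   vertex 2.0 3.5 4.5
  endloop
 endfacet
 facet normal -0.196 -0.784 0.588
  outer loop
   vertex 2.5 1.5 2.0
   vertex 2.0 3.5 4.5
   vertex 2.0 0.5 0.5
  endloop
 endfacet
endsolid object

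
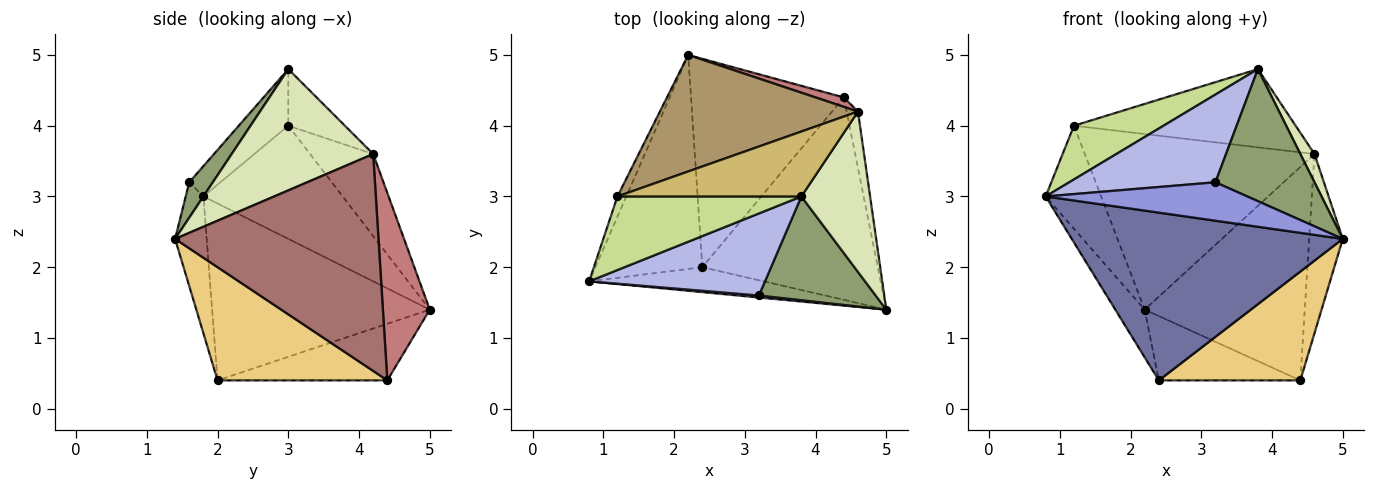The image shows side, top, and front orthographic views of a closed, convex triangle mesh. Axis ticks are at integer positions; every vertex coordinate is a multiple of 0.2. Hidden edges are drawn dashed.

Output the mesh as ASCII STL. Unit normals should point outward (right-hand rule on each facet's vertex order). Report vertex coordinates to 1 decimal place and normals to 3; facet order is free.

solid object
 facet normal -0.114 -0.983 -0.146
  outer loop
   vertex 2.4 2.0 0.4
   vertex 5.0 1.4 2.4
   vertex 0.8 1.8 3.0
  endloop
 endfacet
 facet normal -0.850 0.115 -0.514
  outer loop
   vertex 2.4 2.0 0.4
   vertex 0.8 1.8 3.0
   vertex 2.2 5.0 1.4
  endloop
 endfacet
 facet normal -0.087 -0.995 0.052
  outer loop
   vertex 3.2 1.6 3.2
   vertex 0.8 1.8 3.0
   vertex 5.0 1.4 2.4
  endloop
 endfacet
 facet normal -0.117 -0.725 0.678
  outer loop
   vertex 3.2 1.6 3.2
   vertex 3.8 3.0 4.8
   vertex 0.8 1.8 3.0
  endloop
 endfacet
 facet normal 0.184 -0.773 0.607
  outer loop
   vertex 3.2 1.6 3.2
   vertex 5.0 1.4 2.4
   vertex 3.8 3.0 4.8
  endloop
 endfacet
 facet normal -0.927 0.369 -0.072
  outer loop
   vertex 1.2 3.0 4.0
   vertex 2.2 5.0 1.4
   vertex 0.8 1.8 3.0
  endloop
 endfacet
 facet normal -0.241 -0.573 0.784
  outer loop
   vertex 1.2 3.0 4.0
   vertex 0.8 1.8 3.0
   vertex 3.8 3.0 4.8
  endloop
 endfacet
 facet normal 0.867 -0.087 0.491
  outer loop
   vertex 4.6 4.2 3.6
   vertex 3.8 3.0 4.8
   vertex 5.0 1.4 2.4
  endloop
 endfacet
 facet normal -0.223 0.812 0.539
  outer loop
   vertex 4.6 4.2 3.6
   vertex 2.2 5.0 1.4
   vertex 1.2 3.0 4.0
  endloop
 endfacet
 facet normal -0.193 0.755 0.627
  outer loop
   vertex 4.6 4.2 3.6
   vertex 1.2 3.0 4.0
   vertex 3.8 3.0 4.8
  endloop
 endfacet
 facet normal 0.494 -0.412 -0.766
  outer loop
   vertex 4.4 4.4 0.4
   vertex 5.0 1.4 2.4
   vertex 2.4 2.0 0.4
  endloop
 endfacet
 facet normal -0.334 0.278 -0.901
  outer loop
   vertex 4.4 4.4 0.4
   vertex 2.4 2.0 0.4
   vertex 2.2 5.0 1.4
  endloop
 endfacet
 facet normal 0.985 0.163 -0.051
  outer loop
   vertex 4.4 4.4 0.4
   vertex 4.6 4.2 3.6
   vertex 5.0 1.4 2.4
  endloop
 endfacet
 facet normal 0.281 0.959 0.042
  outer loop
   vertex 4.4 4.4 0.4
   vertex 2.2 5.0 1.4
   vertex 4.6 4.2 3.6
  endloop
 endfacet
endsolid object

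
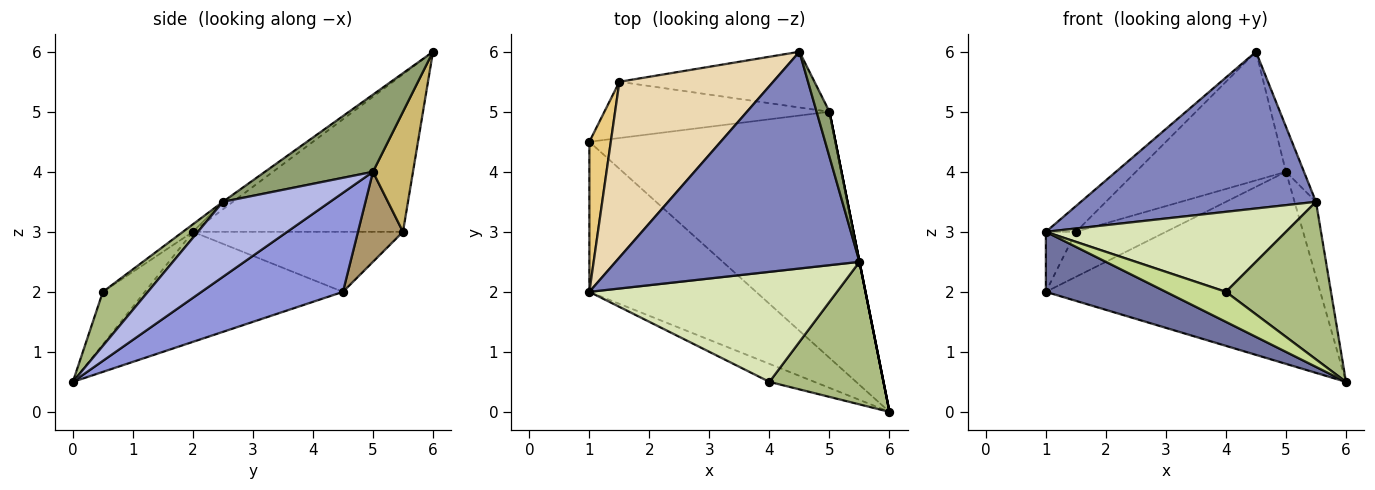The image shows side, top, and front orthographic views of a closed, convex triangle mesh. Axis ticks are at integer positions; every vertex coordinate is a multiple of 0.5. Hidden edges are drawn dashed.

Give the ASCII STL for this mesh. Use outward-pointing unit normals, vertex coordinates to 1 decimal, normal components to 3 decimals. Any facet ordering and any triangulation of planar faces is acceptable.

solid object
 facet normal -0.522 -0.317 -0.792
  outer loop
   vertex 1.0 2.0 3.0
   vertex 1.0 4.5 2.0
   vertex 6.0 0.0 0.5
  endloop
 endfacet
 facet normal -0.025 -0.586 0.810
  outer loop
   vertex 1.0 2.0 3.0
   vertex 5.5 2.5 3.5
   vertex 4.5 6.0 6.0
  endloop
 endfacet
 facet normal 0.302 0.586 -0.751
  outer loop
   vertex 5.0 5.0 4.0
   vertex 6.0 0.0 0.5
   vertex 1.0 4.5 2.0
  endloop
 endfacet
 facet normal 0.981 0.196 0.000
  outer loop
   vertex 5.0 5.0 4.0
   vertex 5.5 2.5 3.5
   vertex 6.0 0.0 0.5
  endloop
 endfacet
 facet normal 0.973 0.162 0.162
  outer loop
   vertex 5.0 5.0 4.0
   vertex 4.5 6.0 6.0
   vertex 5.5 2.5 3.5
  endloop
 endfacet
 facet normal 0.303 -0.707 0.639
  outer loop
   vertex 4.0 0.5 2.0
   vertex 6.0 0.0 0.5
   vertex 5.5 2.5 3.5
  endloop
 endfacet
 facet normal -0.515 -0.735 -0.441
  outer loop
   vertex 4.0 0.5 2.0
   vertex 1.0 2.0 3.0
   vertex 6.0 0.0 0.5
  endloop
 endfacet
 facet normal -0.024 -0.588 0.808
  outer loop
   vertex 4.0 0.5 2.0
   vertex 5.5 2.5 3.5
   vertex 1.0 2.0 3.0
  endloop
 endfacet
 facet normal 0.298 0.596 -0.745
  outer loop
   vertex 1.5 5.5 3.0
   vertex 5.0 5.0 4.0
   vertex 1.0 4.5 2.0
  endloop
 endfacet
 facet normal 0.238 0.891 -0.386
  outer loop
   vertex 1.5 5.5 3.0
   vertex 4.5 6.0 6.0
   vertex 5.0 5.0 4.0
  endloop
 endfacet
 facet normal -0.933 0.133 0.333
  outer loop
   vertex 1.5 5.5 3.0
   vertex 1.0 4.5 2.0
   vertex 1.0 2.0 3.0
  endloop
 endfacet
 facet normal -0.712 0.102 0.695
  outer loop
   vertex 1.5 5.5 3.0
   vertex 1.0 2.0 3.0
   vertex 4.5 6.0 6.0
  endloop
 endfacet
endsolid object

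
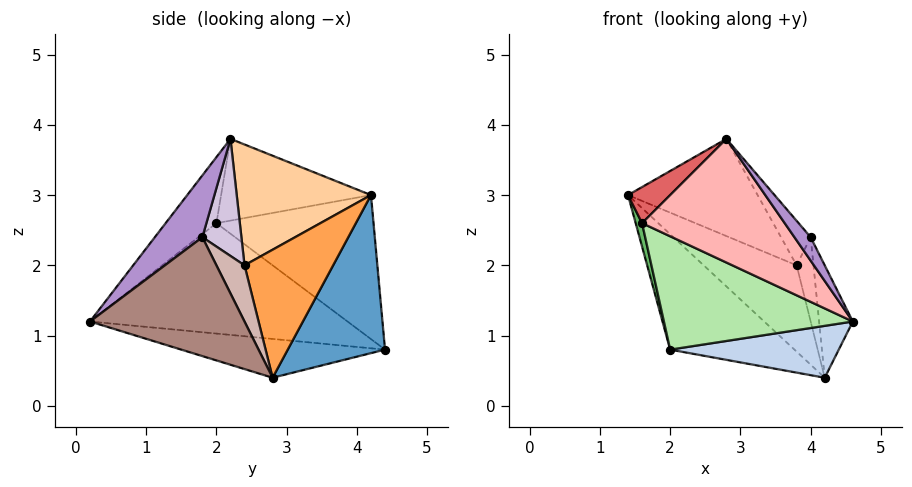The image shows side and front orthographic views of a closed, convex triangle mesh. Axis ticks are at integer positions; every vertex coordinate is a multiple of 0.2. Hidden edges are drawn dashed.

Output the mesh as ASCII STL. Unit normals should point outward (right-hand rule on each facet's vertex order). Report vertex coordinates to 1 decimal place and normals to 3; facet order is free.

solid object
 facet normal 0.599 0.766 0.233
  outer loop
   vertex 2.0 4.4 0.8
   vertex 1.4 4.2 3.0
   vertex 4.2 2.8 0.4
  endloop
 endfacet
 facet normal -0.393 -0.325 -0.860
  outer loop
   vertex 2.0 4.4 0.8
   vertex 4.2 2.8 0.4
   vertex 4.6 0.2 1.2
  endloop
 endfacet
 facet normal 0.651 0.682 0.333
  outer loop
   vertex 3.8 2.4 2.0
   vertex 4.2 2.8 0.4
   vertex 1.4 4.2 3.0
  endloop
 endfacet
 facet normal 0.649 0.627 0.430
  outer loop
   vertex 3.8 2.4 2.0
   vertex 1.4 4.2 3.0
   vertex 2.8 2.2 3.8
  endloop
 endfacet
 facet normal -0.963 -0.039 -0.266
  outer loop
   vertex 1.6 2.0 2.6
   vertex 1.4 4.2 3.0
   vertex 2.0 4.4 0.8
  endloop
 endfacet
 facet normal -0.580 -0.425 -0.695
  outer loop
   vertex 1.6 2.0 2.6
   vertex 2.0 4.4 0.8
   vertex 4.6 0.2 1.2
  endloop
 endfacet
 facet normal -0.678 -0.191 0.710
  outer loop
   vertex 1.6 2.0 2.6
   vertex 2.8 2.2 3.8
   vertex 1.4 4.2 3.0
  endloop
 endfacet
 facet normal -0.301 -0.845 0.442
  outer loop
   vertex 1.6 2.0 2.6
   vertex 4.6 0.2 1.2
   vertex 2.8 2.2 3.8
  endloop
 endfacet
 facet normal 0.702 -0.239 0.670
  outer loop
   vertex 4.0 1.8 2.4
   vertex 2.8 2.2 3.8
   vertex 4.6 0.2 1.2
  endloop
 endfacet
 facet normal 0.709 0.539 0.454
  outer loop
   vertex 4.0 1.8 2.4
   vertex 3.8 2.4 2.0
   vertex 2.8 2.2 3.8
  endloop
 endfacet
 facet normal 0.957 0.209 0.200
  outer loop
   vertex 4.0 1.8 2.4
   vertex 4.6 0.2 1.2
   vertex 4.2 2.8 0.4
  endloop
 endfacet
 facet normal 0.811 0.487 0.324
  outer loop
   vertex 4.0 1.8 2.4
   vertex 4.2 2.8 0.4
   vertex 3.8 2.4 2.0
  endloop
 endfacet
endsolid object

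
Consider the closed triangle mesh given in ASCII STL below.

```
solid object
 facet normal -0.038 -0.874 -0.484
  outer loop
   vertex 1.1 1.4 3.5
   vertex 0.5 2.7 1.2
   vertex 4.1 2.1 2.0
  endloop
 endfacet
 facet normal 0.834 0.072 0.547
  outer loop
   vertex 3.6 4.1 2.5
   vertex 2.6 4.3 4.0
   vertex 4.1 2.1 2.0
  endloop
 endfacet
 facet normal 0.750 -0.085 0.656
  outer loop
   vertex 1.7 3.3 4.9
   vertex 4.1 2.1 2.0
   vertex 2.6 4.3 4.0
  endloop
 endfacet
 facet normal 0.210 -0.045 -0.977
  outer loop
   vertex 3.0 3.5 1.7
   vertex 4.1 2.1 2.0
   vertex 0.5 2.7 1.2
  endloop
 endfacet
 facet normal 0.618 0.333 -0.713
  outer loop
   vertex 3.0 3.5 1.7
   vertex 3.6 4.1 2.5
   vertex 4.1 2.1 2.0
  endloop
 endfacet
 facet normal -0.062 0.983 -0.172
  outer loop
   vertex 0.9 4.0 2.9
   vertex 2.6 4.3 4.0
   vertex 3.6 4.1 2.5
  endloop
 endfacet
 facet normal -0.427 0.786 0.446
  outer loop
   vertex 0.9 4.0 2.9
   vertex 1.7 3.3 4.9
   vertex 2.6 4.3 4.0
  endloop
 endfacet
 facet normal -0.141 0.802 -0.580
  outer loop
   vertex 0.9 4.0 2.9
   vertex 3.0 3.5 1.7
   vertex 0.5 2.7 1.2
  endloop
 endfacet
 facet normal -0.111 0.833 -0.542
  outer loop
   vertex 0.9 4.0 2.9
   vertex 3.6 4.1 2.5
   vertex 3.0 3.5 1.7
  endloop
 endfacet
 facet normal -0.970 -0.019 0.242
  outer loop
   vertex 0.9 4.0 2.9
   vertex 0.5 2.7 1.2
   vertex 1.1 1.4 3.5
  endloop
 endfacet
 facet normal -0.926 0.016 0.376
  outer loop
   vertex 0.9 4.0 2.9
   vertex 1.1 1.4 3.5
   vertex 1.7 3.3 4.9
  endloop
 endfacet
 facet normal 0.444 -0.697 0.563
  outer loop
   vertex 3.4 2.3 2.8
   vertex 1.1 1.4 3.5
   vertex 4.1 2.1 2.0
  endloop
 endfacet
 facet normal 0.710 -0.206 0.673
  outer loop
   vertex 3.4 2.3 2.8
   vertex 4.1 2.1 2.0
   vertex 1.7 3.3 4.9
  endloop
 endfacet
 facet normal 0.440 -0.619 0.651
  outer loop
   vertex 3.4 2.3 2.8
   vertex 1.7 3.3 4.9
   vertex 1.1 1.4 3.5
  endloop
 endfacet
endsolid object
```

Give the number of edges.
21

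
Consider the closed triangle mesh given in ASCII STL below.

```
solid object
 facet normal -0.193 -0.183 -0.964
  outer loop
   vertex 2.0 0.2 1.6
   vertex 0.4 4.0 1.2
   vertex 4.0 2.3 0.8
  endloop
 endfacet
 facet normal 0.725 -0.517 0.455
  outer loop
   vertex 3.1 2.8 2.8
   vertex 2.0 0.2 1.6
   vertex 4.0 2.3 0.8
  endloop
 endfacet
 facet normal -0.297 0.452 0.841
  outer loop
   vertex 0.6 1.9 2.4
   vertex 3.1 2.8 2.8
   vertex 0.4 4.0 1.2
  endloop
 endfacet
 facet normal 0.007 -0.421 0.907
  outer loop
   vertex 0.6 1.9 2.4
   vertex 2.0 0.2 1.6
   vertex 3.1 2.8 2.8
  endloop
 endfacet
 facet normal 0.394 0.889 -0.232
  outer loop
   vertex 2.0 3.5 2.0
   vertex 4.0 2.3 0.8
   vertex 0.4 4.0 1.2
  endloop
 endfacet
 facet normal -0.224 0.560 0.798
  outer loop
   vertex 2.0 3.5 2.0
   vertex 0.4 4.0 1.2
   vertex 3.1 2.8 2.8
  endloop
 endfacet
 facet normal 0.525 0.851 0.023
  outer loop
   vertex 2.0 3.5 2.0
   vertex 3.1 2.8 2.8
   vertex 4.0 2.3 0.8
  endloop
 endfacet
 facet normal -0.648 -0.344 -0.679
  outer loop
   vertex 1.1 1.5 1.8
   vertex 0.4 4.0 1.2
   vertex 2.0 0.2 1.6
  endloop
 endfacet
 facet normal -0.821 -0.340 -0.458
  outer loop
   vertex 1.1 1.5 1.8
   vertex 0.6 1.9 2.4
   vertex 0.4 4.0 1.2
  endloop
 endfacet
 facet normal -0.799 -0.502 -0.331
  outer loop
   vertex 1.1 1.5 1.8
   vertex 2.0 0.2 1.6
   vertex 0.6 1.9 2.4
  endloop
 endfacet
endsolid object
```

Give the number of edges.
15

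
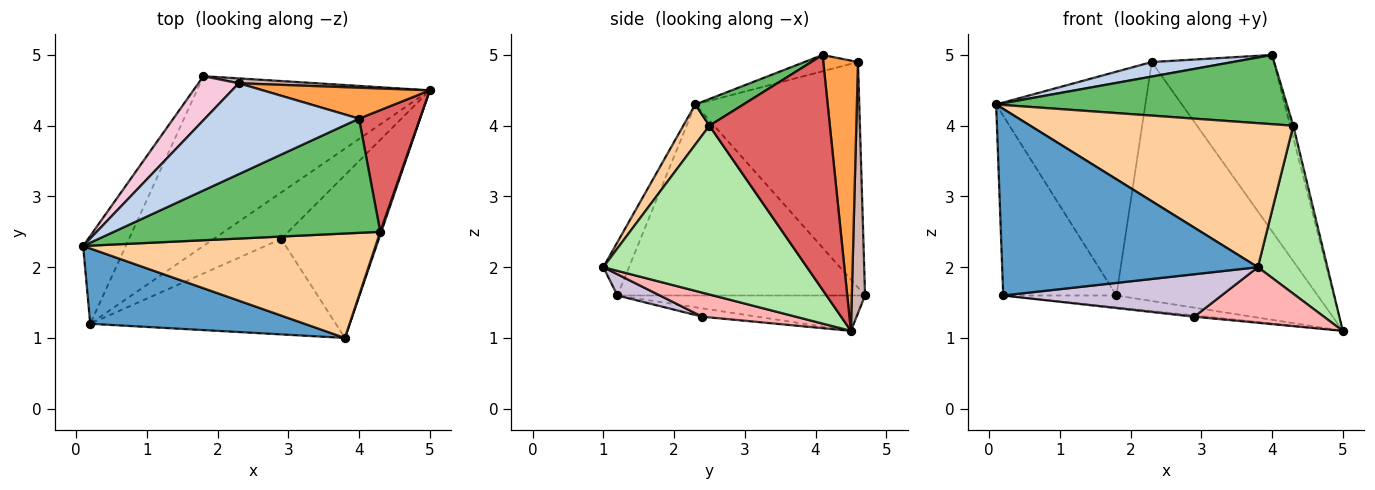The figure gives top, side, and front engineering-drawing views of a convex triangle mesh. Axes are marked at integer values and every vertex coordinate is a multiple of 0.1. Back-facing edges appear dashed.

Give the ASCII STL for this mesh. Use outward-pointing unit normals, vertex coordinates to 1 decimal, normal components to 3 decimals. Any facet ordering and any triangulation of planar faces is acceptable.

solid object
 facet normal -0.093 -0.923 0.373
  outer loop
   vertex 0.2 1.2 1.6
   vertex 3.8 1.0 2.0
   vertex 0.1 2.3 4.3
  endloop
 endfacet
 facet normal -0.104 -0.157 0.982
  outer loop
   vertex 2.3 4.6 4.9
   vertex 0.1 2.3 4.3
   vertex 4.0 4.1 5.0
  endloop
 endfacet
 facet normal 0.269 0.949 0.166
  outer loop
   vertex 2.3 4.6 4.9
   vertex 4.0 4.1 5.0
   vertex 5.0 4.5 1.1
  endloop
 endfacet
 facet normal 0.080 -0.807 0.585
  outer loop
   vertex 4.3 2.5 4.0
   vertex 0.1 2.3 4.3
   vertex 3.8 1.0 2.0
  endloop
 endfacet
 facet normal 0.085 -0.516 0.852
  outer loop
   vertex 4.3 2.5 4.0
   vertex 4.0 4.1 5.0
   vertex 0.1 2.3 4.3
  endloop
 endfacet
 facet normal 0.946 -0.323 0.006
  outer loop
   vertex 4.3 2.5 4.0
   vertex 3.8 1.0 2.0
   vertex 5.0 4.5 1.1
  endloop
 endfacet
 facet normal 0.968 0.025 0.251
  outer loop
   vertex 4.3 2.5 4.0
   vertex 5.0 4.5 1.1
   vertex 4.0 4.1 5.0
  endloop
 endfacet
 facet normal 0.227 -0.315 -0.922
  outer loop
   vertex 2.9 2.4 1.3
   vertex 5.0 4.5 1.1
   vertex 3.8 1.0 2.0
  endloop
 endfacet
 facet normal -0.123 0.028 -0.992
  outer loop
   vertex 2.9 2.4 1.3
   vertex 0.2 1.2 1.6
   vertex 5.0 4.5 1.1
  endloop
 endfacet
 facet normal 0.079 -0.405 -0.911
  outer loop
   vertex 2.9 2.4 1.3
   vertex 3.8 1.0 2.0
   vertex 0.2 1.2 1.6
  endloop
 endfacet
 facet normal -0.150 0.068 -0.986
  outer loop
   vertex 1.8 4.7 1.6
   vertex 5.0 4.5 1.1
   vertex 0.2 1.2 1.6
  endloop
 endfacet
 facet normal 0.066 0.998 0.020
  outer loop
   vertex 1.8 4.7 1.6
   vertex 2.3 4.6 4.9
   vertex 5.0 4.5 1.1
  endloop
 endfacet
 facet normal -0.891 0.407 -0.199
  outer loop
   vertex 1.8 4.7 1.6
   vertex 0.2 1.2 1.6
   vertex 0.1 2.3 4.3
  endloop
 endfacet
 facet normal -0.733 0.667 0.131
  outer loop
   vertex 1.8 4.7 1.6
   vertex 0.1 2.3 4.3
   vertex 2.3 4.6 4.9
  endloop
 endfacet
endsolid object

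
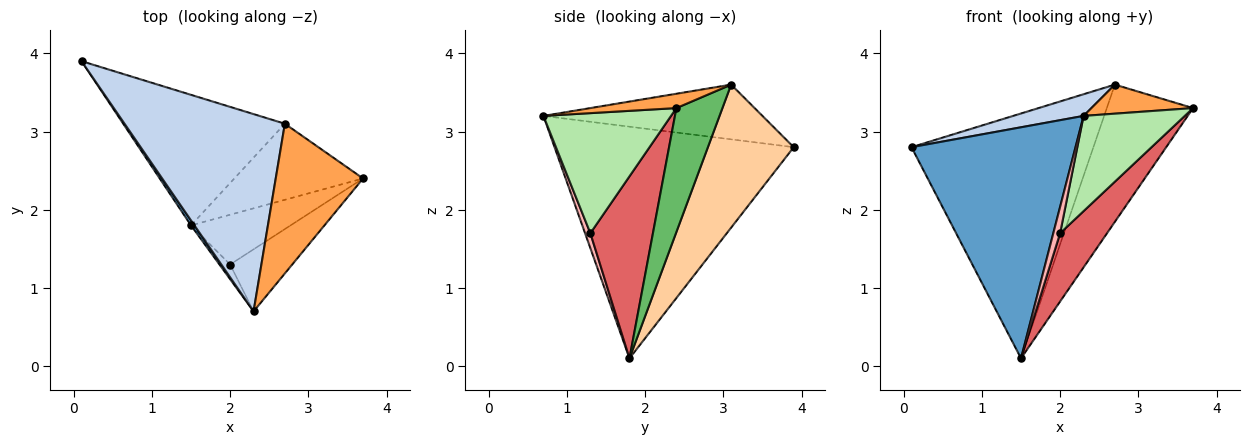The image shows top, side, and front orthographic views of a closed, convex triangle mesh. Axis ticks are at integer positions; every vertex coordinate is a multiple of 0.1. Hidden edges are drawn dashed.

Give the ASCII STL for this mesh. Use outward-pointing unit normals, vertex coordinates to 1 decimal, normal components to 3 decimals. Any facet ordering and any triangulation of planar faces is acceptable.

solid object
 facet normal -0.825 -0.565 0.012
  outer loop
   vertex 1.5 1.8 0.1
   vertex 2.3 0.7 3.2
   vertex 0.1 3.9 2.8
  endloop
 endfacet
 facet normal -0.321 -0.103 0.941
  outer loop
   vertex 2.7 3.1 3.6
   vertex 0.1 3.9 2.8
   vertex 2.3 0.7 3.2
  endloop
 endfacet
 facet normal 0.159 -0.188 0.969
  outer loop
   vertex 2.7 3.1 3.6
   vertex 2.3 0.7 3.2
   vertex 3.7 2.4 3.3
  endloop
 endfacet
 facet normal 0.384 0.815 -0.434
  outer loop
   vertex 2.7 3.1 3.6
   vertex 1.5 1.8 0.1
   vertex 0.1 3.9 2.8
  endloop
 endfacet
 facet normal 0.423 0.793 -0.439
  outer loop
   vertex 2.7 3.1 3.6
   vertex 3.7 2.4 3.3
   vertex 1.5 1.8 0.1
  endloop
 endfacet
 facet normal 0.726 -0.576 -0.376
  outer loop
   vertex 2.0 1.3 1.7
   vertex 3.7 2.4 3.3
   vertex 2.3 0.7 3.2
  endloop
 endfacet
 facet normal 0.733 -0.550 -0.401
  outer loop
   vertex 2.0 1.3 1.7
   vertex 1.5 1.8 0.1
   vertex 3.7 2.4 3.3
  endloop
 endfacet
 facet normal 0.562 -0.723 -0.402
  outer loop
   vertex 2.0 1.3 1.7
   vertex 2.3 0.7 3.2
   vertex 1.5 1.8 0.1
  endloop
 endfacet
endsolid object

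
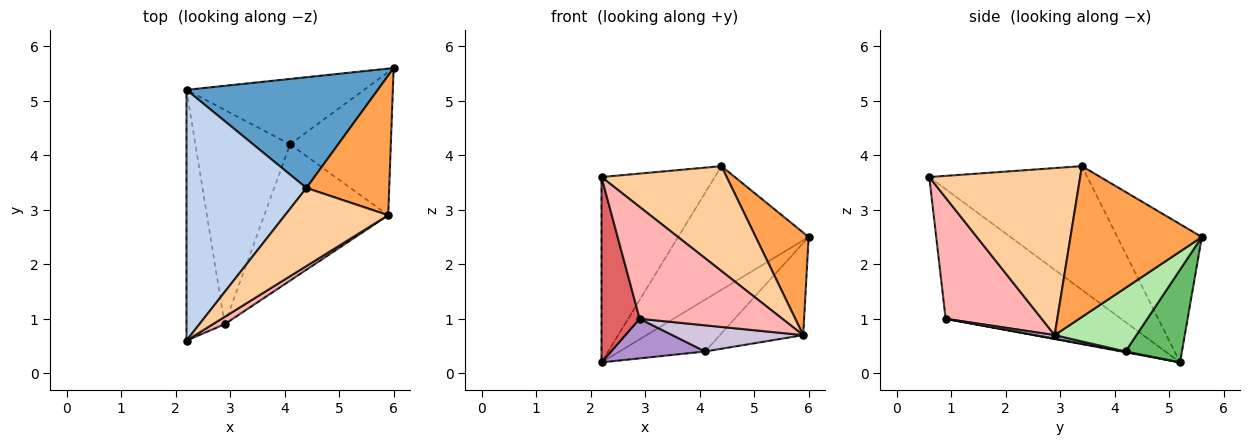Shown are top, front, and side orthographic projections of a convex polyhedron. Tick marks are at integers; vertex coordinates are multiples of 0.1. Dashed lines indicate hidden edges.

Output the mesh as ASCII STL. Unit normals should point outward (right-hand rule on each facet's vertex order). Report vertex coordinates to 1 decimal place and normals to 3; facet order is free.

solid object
 facet normal -0.434 0.671 0.601
  outer loop
   vertex 4.4 3.4 3.8
   vertex 6.0 5.6 2.5
   vertex 2.2 5.2 0.2
  endloop
 endfacet
 facet normal -0.638 0.457 0.619
  outer loop
   vertex 4.4 3.4 3.8
   vertex 2.2 5.2 0.2
   vertex 2.2 0.6 3.6
  endloop
 endfacet
 facet normal 0.827 -0.333 0.454
  outer loop
   vertex 5.9 2.9 0.7
   vertex 6.0 5.6 2.5
   vertex 4.4 3.4 3.8
  endloop
 endfacet
 facet normal 0.695 -0.577 0.429
  outer loop
   vertex 5.9 2.9 0.7
   vertex 4.4 3.4 3.8
   vertex 2.2 0.6 3.6
  endloop
 endfacet
 facet normal 0.379 0.574 -0.726
  outer loop
   vertex 4.1 4.2 0.4
   vertex 2.2 5.2 0.2
   vertex 6.0 5.6 2.5
  endloop
 endfacet
 facet normal 0.469 0.478 -0.743
  outer loop
   vertex 4.1 4.2 0.4
   vertex 6.0 5.6 2.5
   vertex 5.9 2.9 0.7
  endloop
 endfacet
 facet normal -0.939 -0.204 -0.276
  outer loop
   vertex 2.9 0.9 1.0
   vertex 2.2 0.6 3.6
   vertex 2.2 5.2 0.2
  endloop
 endfacet
 facet normal 0.558 -0.828 0.055
  outer loop
   vertex 2.9 0.9 1.0
   vertex 5.9 2.9 0.7
   vertex 2.2 0.6 3.6
  endloop
 endfacet
 facet normal 0.008 -0.182 -0.983
  outer loop
   vertex 2.9 0.9 1.0
   vertex 2.2 5.2 0.2
   vertex 4.1 4.2 0.4
  endloop
 endfacet
 facet normal 0.027 -0.188 -0.982
  outer loop
   vertex 2.9 0.9 1.0
   vertex 4.1 4.2 0.4
   vertex 5.9 2.9 0.7
  endloop
 endfacet
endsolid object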